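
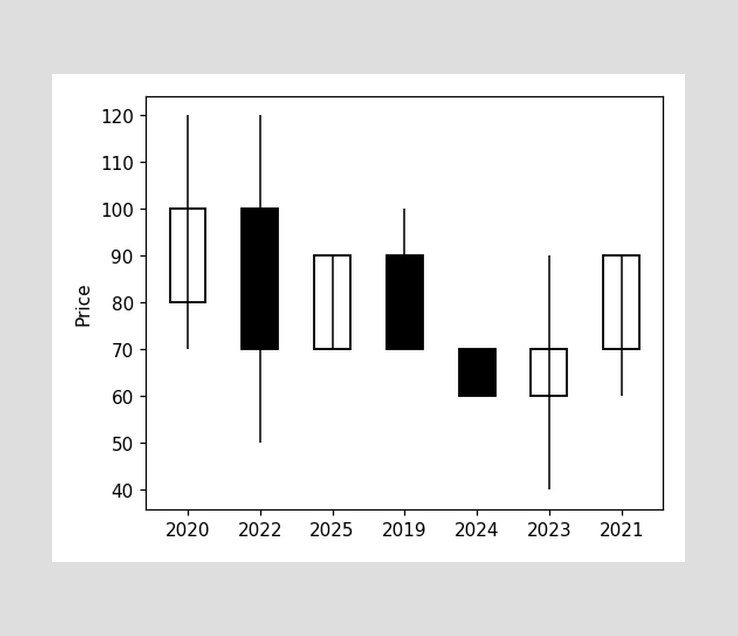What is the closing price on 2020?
The 2020 candle closes at 100.

100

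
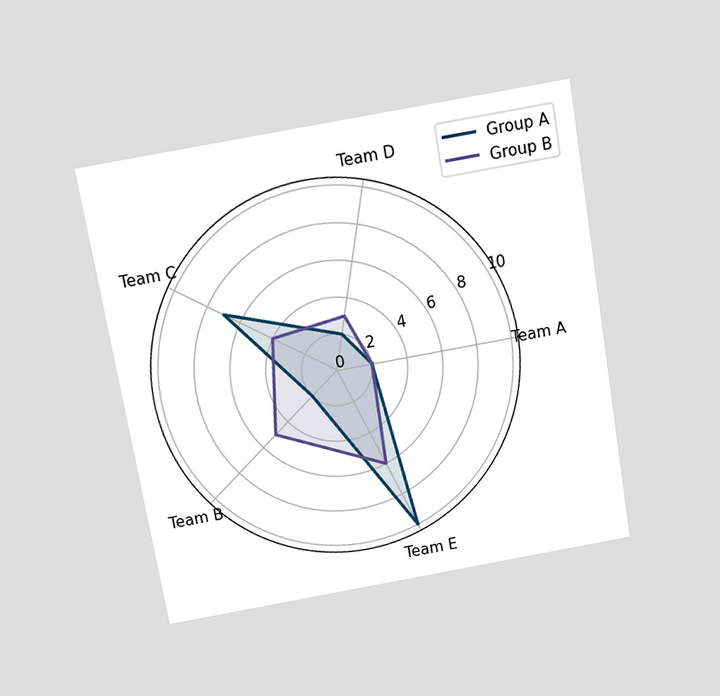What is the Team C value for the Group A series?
7

The chart is tilted about 10° counter-clockwise and viewed slightly from above. On the Team C axis, Group A reaches 7.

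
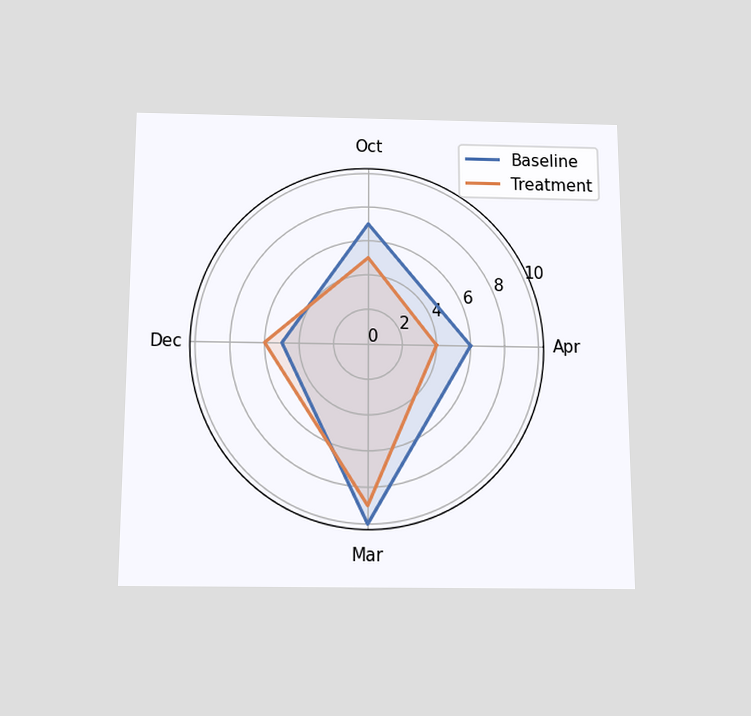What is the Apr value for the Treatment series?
4

The chart is viewed slightly from below. On the Apr axis, Treatment reaches 4.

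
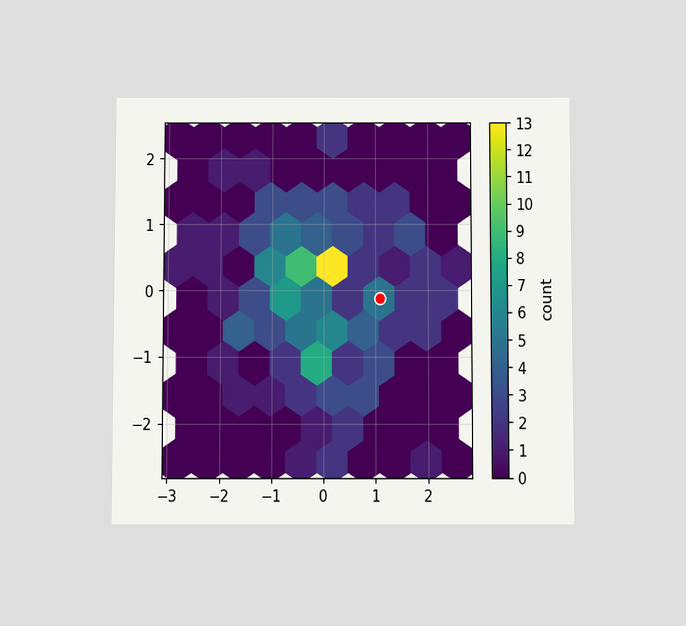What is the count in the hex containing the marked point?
5

The chart is viewed slightly from below. The marked hex reads 5 on the colorbar.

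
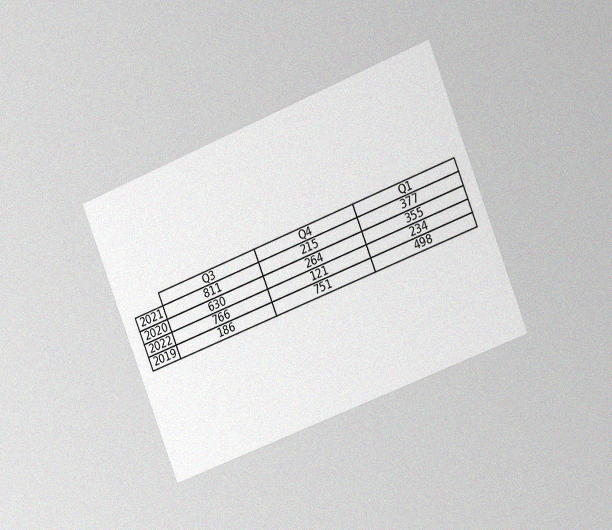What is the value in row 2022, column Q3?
766

The chart is tilted about 22° counter-clockwise and viewed slightly from the right, with some photo noise. The (2022, Q3) cell reads 766.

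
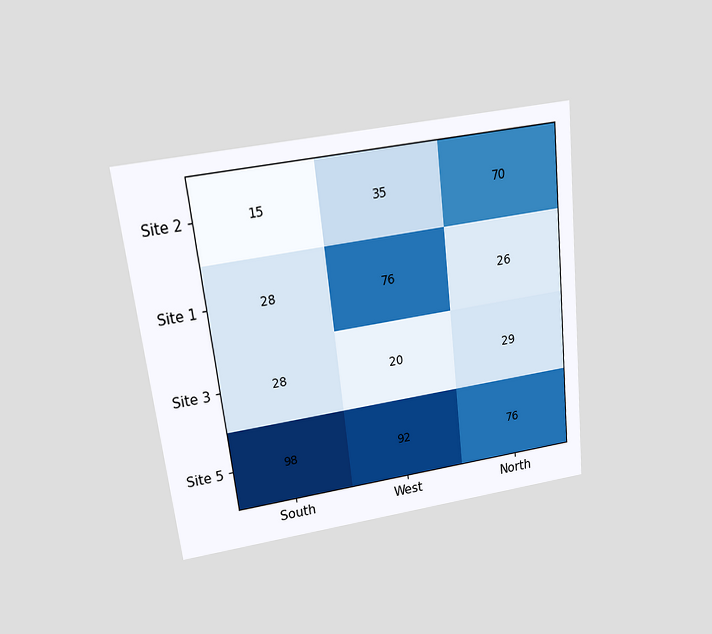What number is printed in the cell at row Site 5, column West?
92

The chart is tilted about 7° counter-clockwise and viewed slightly from above. The (Site 5, West) cell reads 92.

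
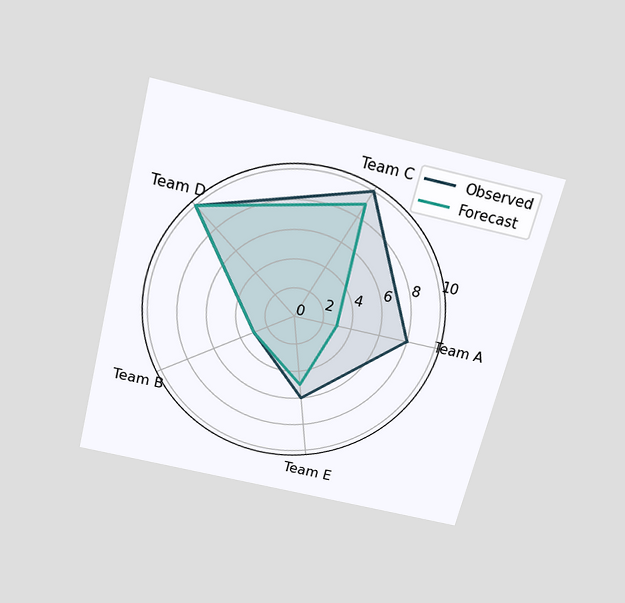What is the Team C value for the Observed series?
10

The chart is tilted about 14° clockwise and viewed slightly from above. On the Team C axis, Observed reaches 10.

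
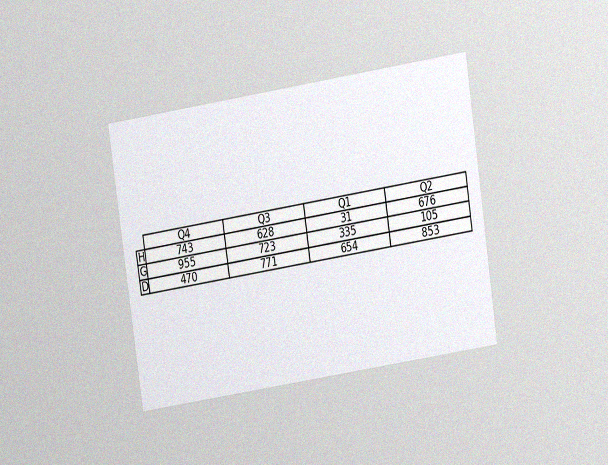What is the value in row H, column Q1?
31

The chart is tilted about 9° counter-clockwise and viewed at a slight angle, with some photo noise. The (H, Q1) cell reads 31.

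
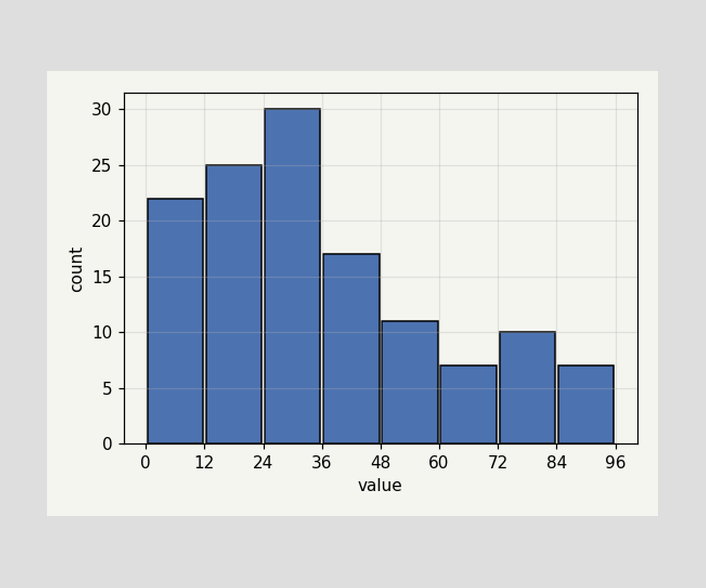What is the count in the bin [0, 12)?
The [0, 12) bin has height 22.

22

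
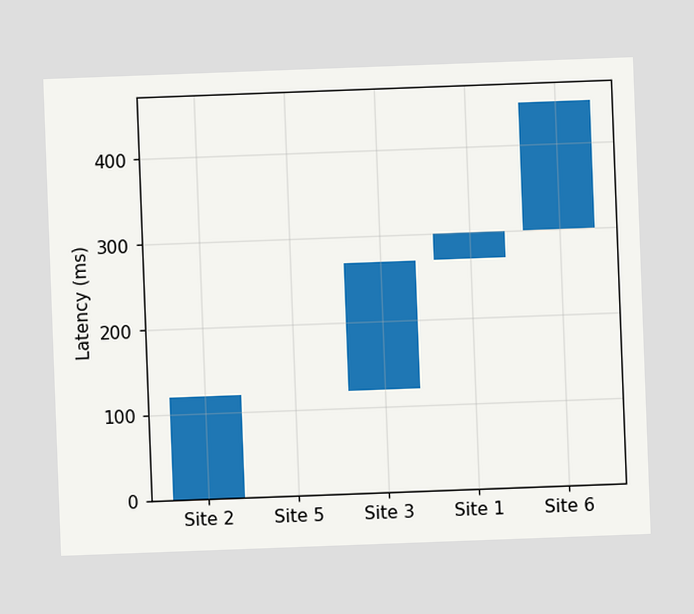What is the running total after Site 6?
The chart is tilted about 2° counter-clockwise. After Site 6 the running total reaches 450ms.

450ms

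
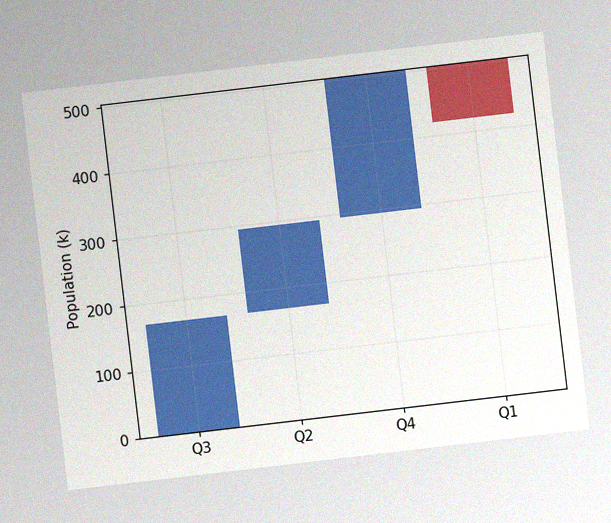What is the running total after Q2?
The chart is tilted about 7° counter-clockwise, with some photo noise. After Q2 the running total reaches 294k.

294k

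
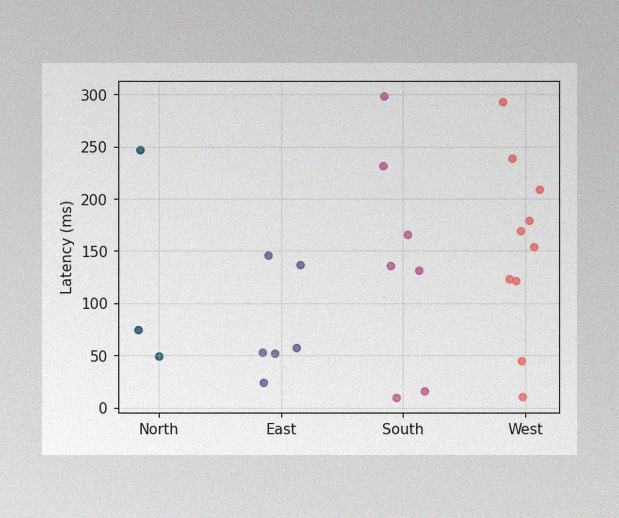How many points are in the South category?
The image has some photo noise and uneven lighting. Counting the markers in the South column gives 7.

7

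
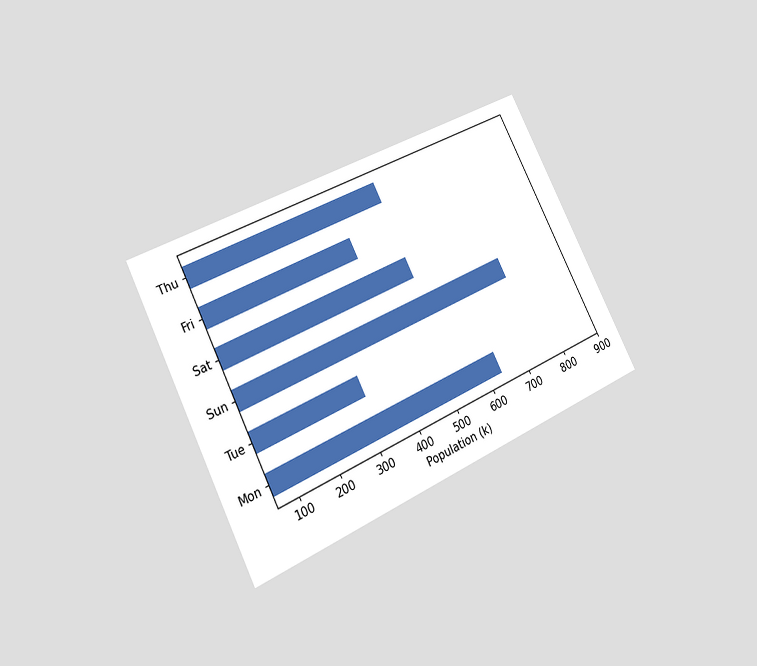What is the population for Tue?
318k

The chart is tilted about 27° counter-clockwise and viewed at a slight angle. Reading along the chart's x-axis, the Tue bar reaches 318k.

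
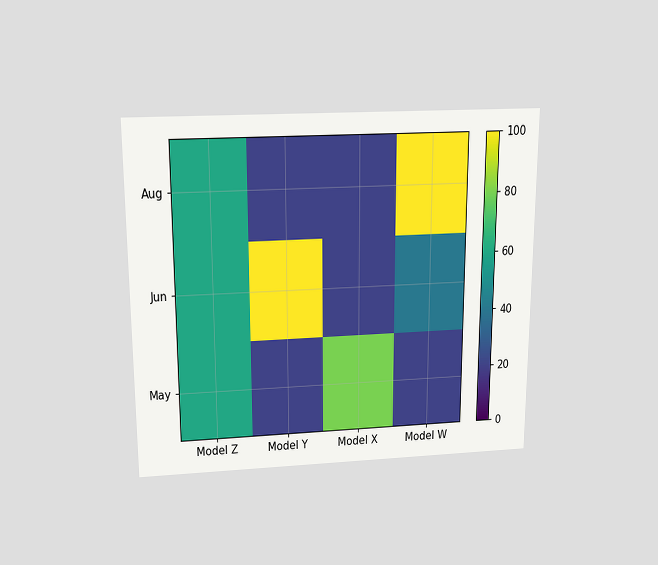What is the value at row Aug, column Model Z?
60

The chart is viewed slightly from above. Matching cell (Aug, Model Z) against the colorbar gives 60.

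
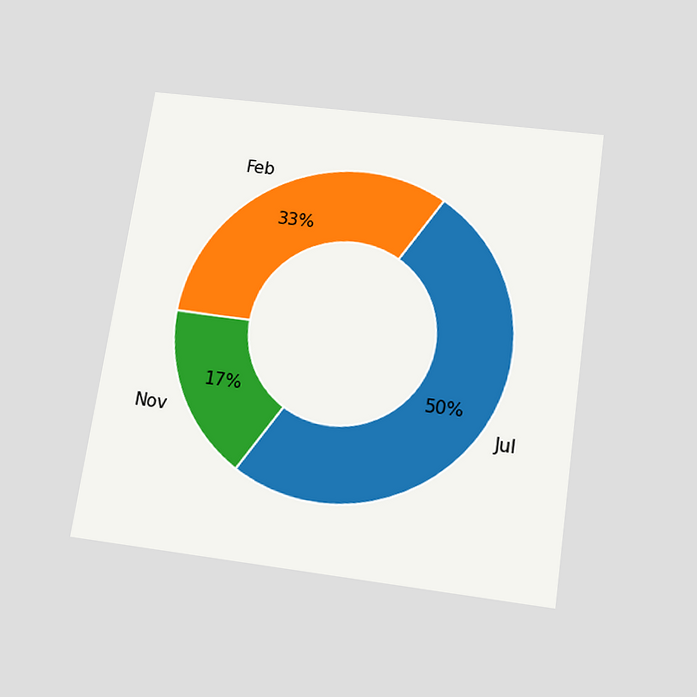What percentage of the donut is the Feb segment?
33%

The chart is tilted about 8° clockwise and viewed slightly from below. The Feb segment takes up 33% of the ring.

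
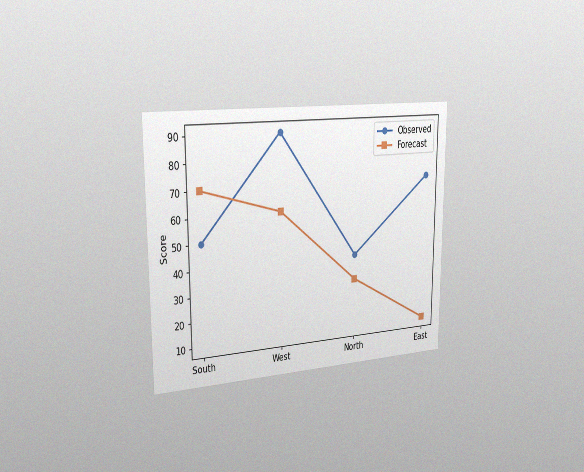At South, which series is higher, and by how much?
Forecast, by 20

The chart is viewed slightly from the left, with some photo noise. At South, Forecast sits above the other line by 20.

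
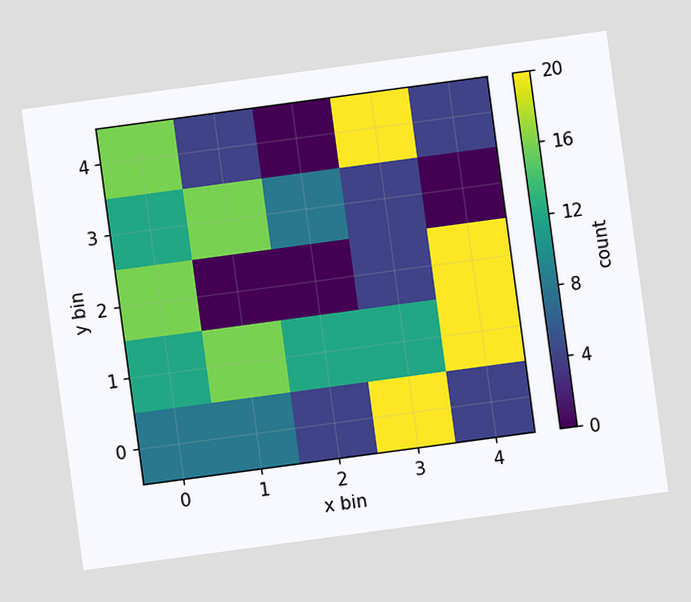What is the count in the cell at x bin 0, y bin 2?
16

The chart is tilted about 8° counter-clockwise. Matching the cell (0, 2) against the colorbar gives 16.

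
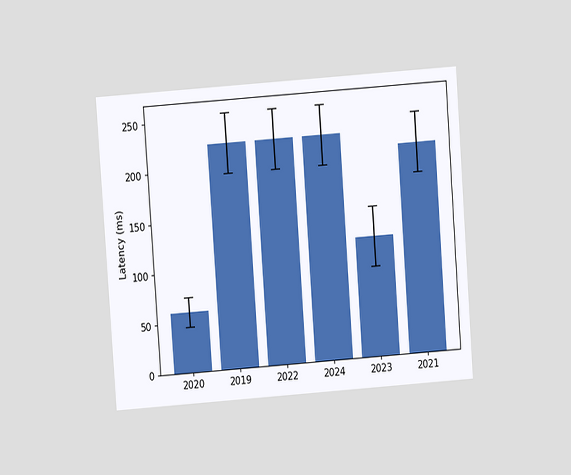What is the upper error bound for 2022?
255ms

The chart is tilted about 4° counter-clockwise and viewed at a slight angle. The 2022 bar's upper whisker reaches 255ms.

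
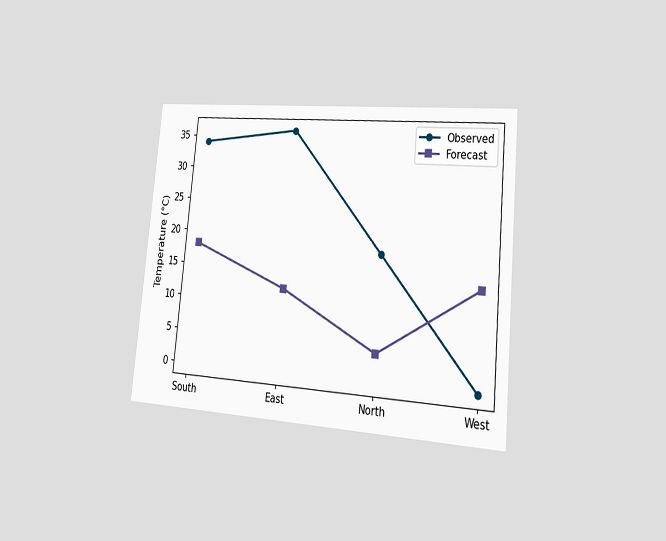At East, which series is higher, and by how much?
Observed, by 24°C

The chart is tilted about 5° clockwise and viewed slightly from the right. At East, Observed sits above the other line by 24°C.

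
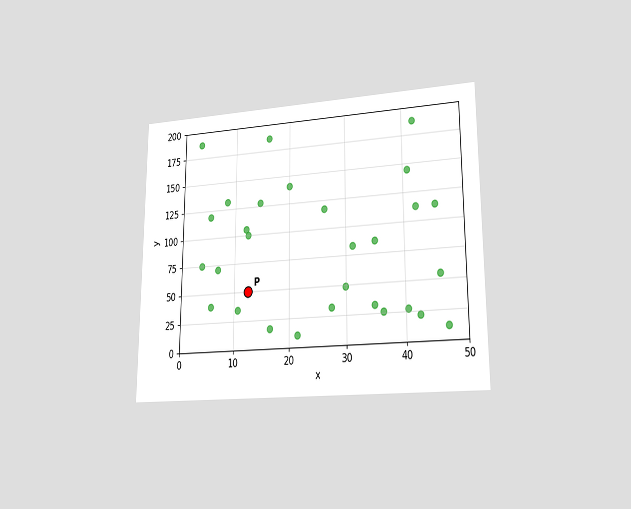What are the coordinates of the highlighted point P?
(12.5, 50)

The chart is viewed at a slight angle. Following the gridlines from P to each axis, P sits at (12.5, 50).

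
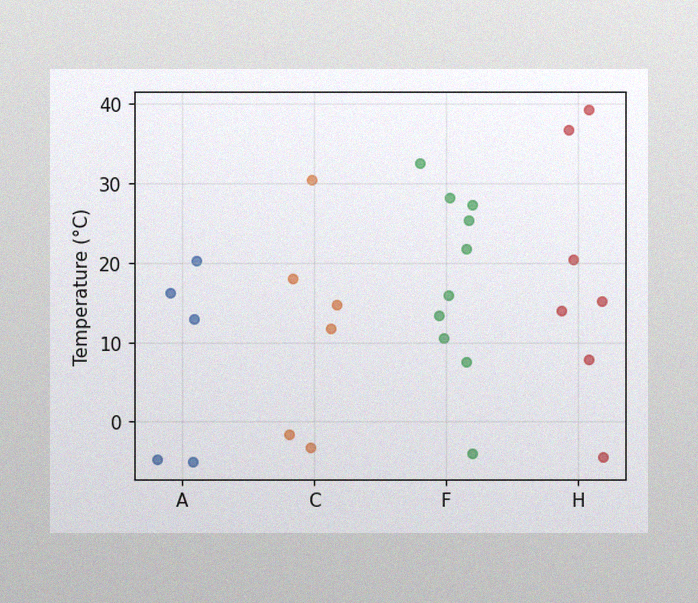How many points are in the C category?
The image has some photo noise and uneven lighting. Counting the markers in the C column gives 6.

6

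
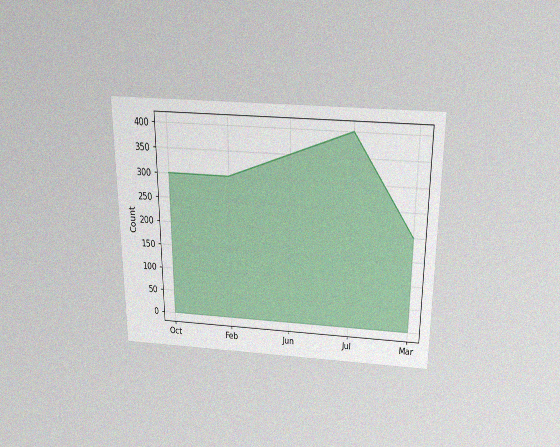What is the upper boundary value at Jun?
The chart is viewed slightly from above, with some photo noise. At Jun the upper boundary is at 350.

350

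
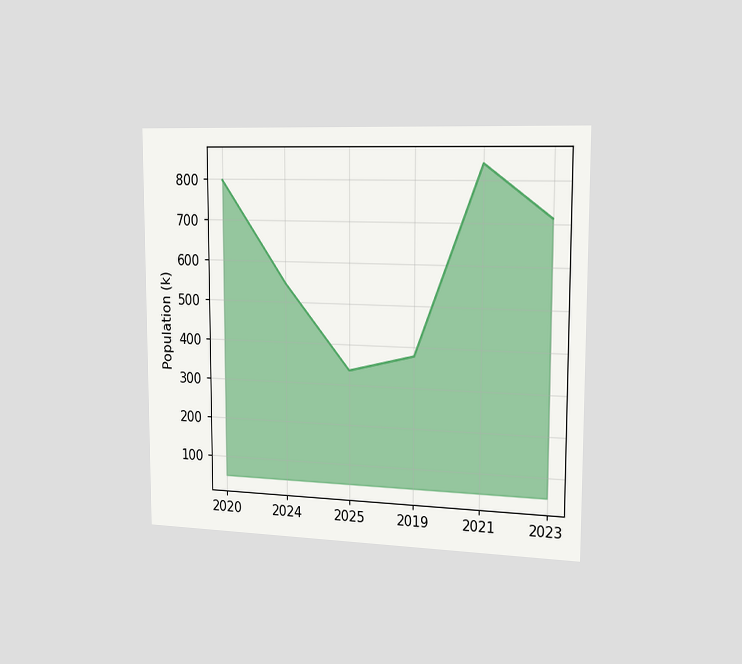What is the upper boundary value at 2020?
798k

The chart is viewed slightly from the right. At 2020 the upper boundary is at 798k.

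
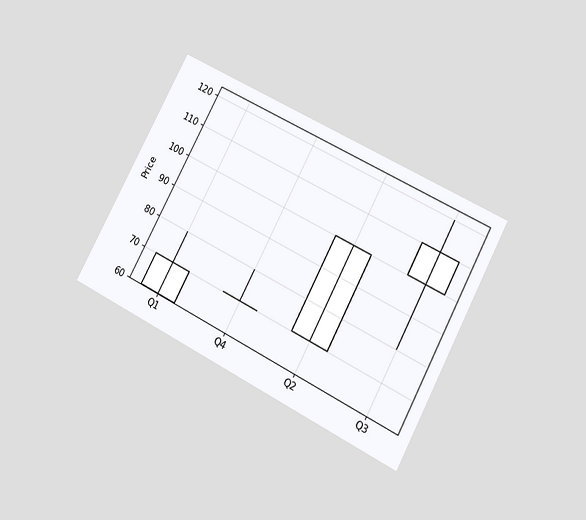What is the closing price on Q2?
100

The chart is tilted about 28° clockwise and viewed slightly from below. The Q2 candle closes at 100.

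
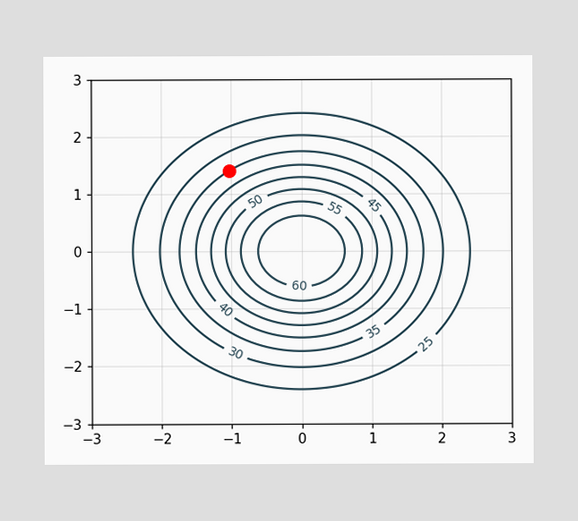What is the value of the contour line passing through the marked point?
The marked point sits on the contour labelled 35.

35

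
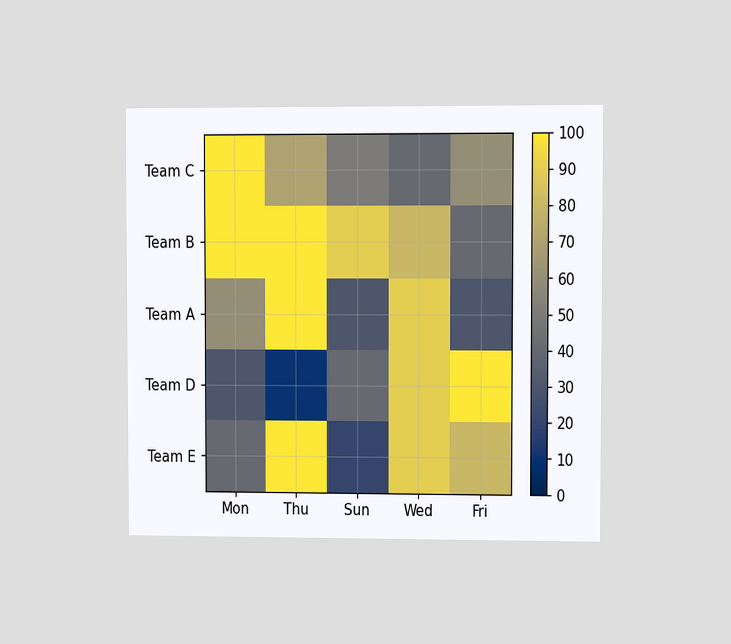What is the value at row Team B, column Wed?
80

The chart is viewed at a slight angle. Matching cell (Team B, Wed) against the colorbar gives 80.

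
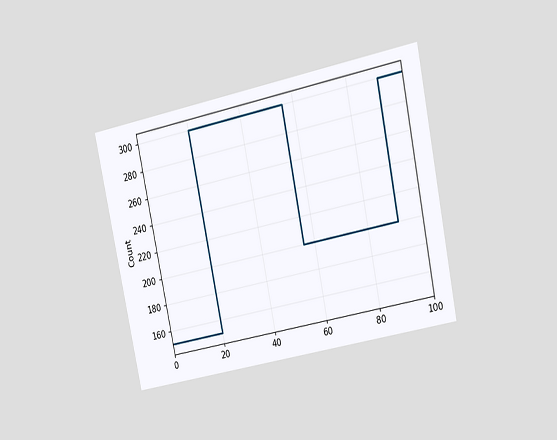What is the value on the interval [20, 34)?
The chart is tilted about 12° counter-clockwise and viewed at a slight angle. On [20, 34) the step sits at 300.

300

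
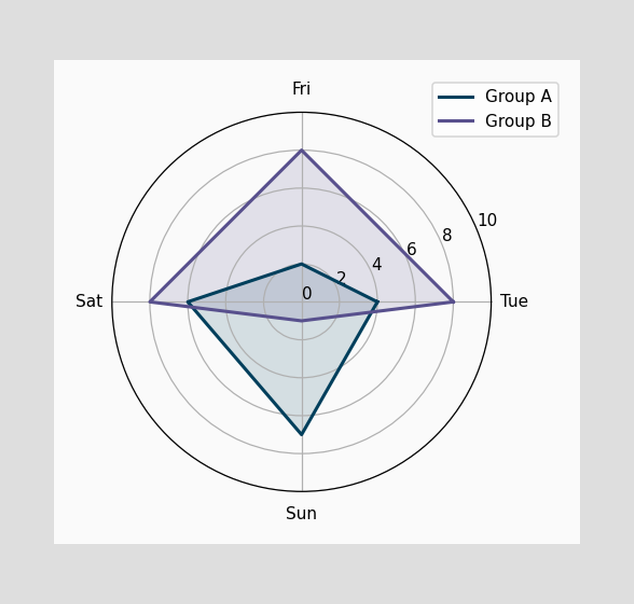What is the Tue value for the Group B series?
8

On the Tue axis, Group B reaches 8.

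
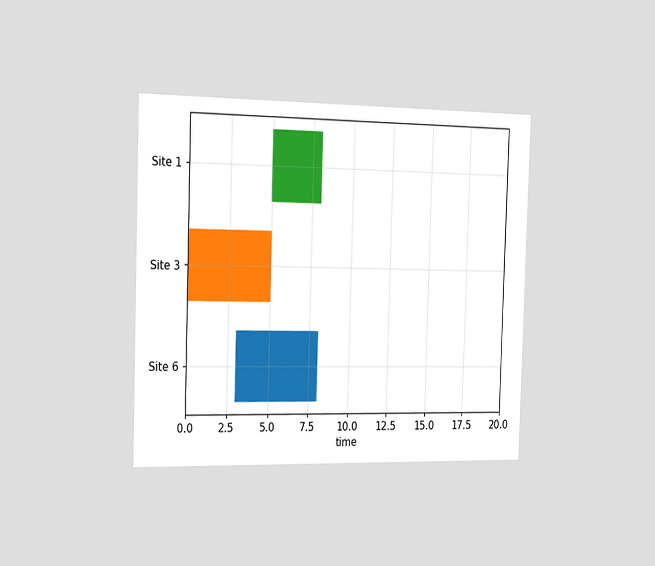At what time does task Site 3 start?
0

The chart is viewed slightly from the left. The Site 3 bar begins at t=0.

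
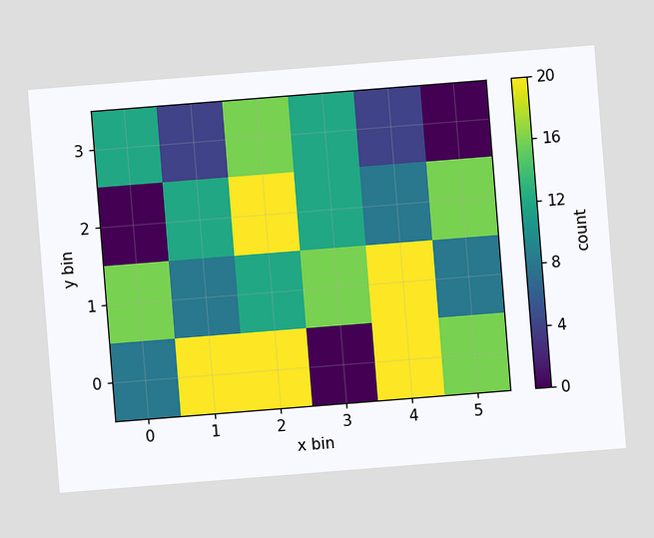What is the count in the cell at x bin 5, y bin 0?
The chart is tilted about 5° counter-clockwise. Matching the cell (5, 0) against the colorbar gives 16.

16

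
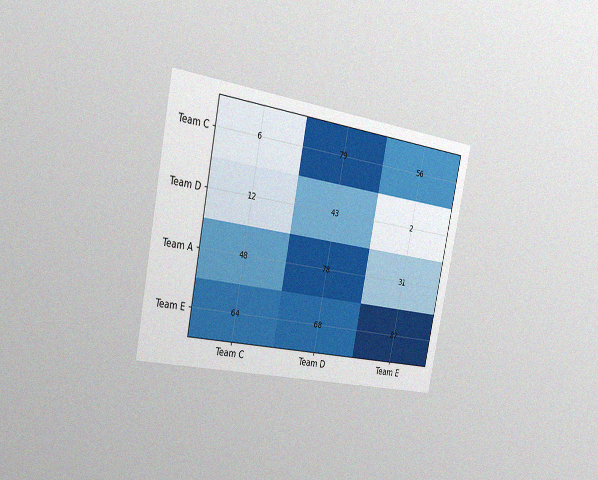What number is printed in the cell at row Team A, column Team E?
The chart is tilted about 11° clockwise and viewed slightly from the left, with some photo noise. The (Team A, Team E) cell reads 31.

31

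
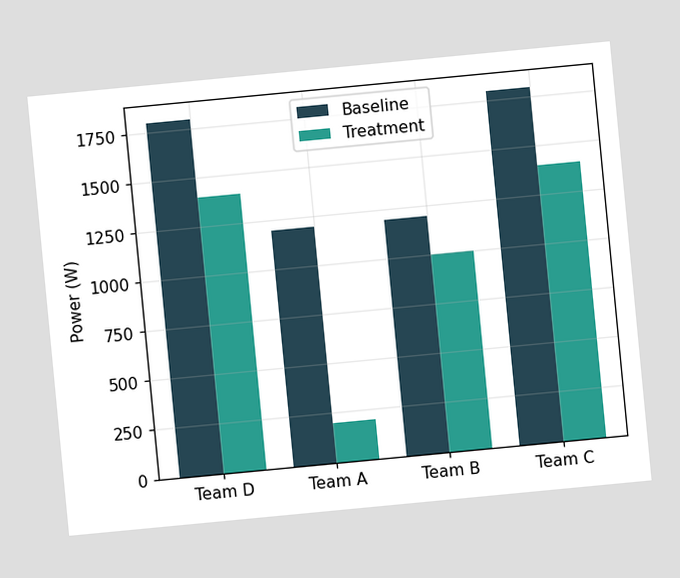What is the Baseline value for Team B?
The chart is tilted about 5° counter-clockwise. The Baseline bar at Team B reaches 1200W on the y-axis.

1200W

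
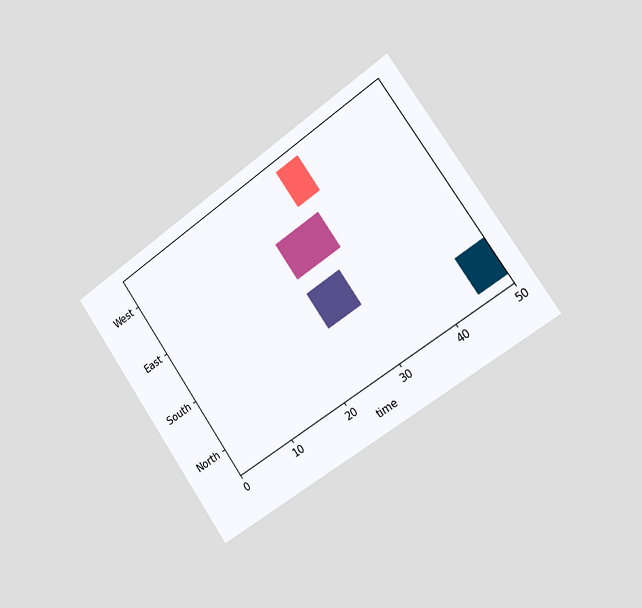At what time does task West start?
The chart is tilted about 35° counter-clockwise and viewed slightly from the right. The West bar begins at t=30.

30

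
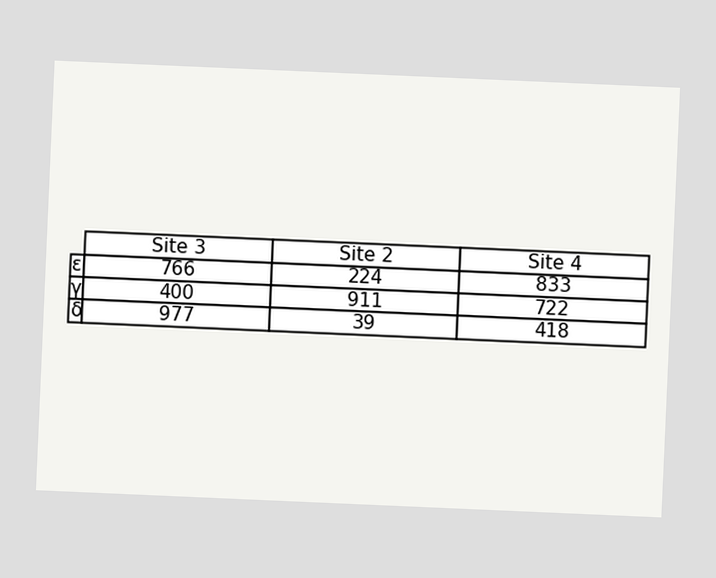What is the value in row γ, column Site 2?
911

The chart is tilted about 2° clockwise. The (γ, Site 2) cell reads 911.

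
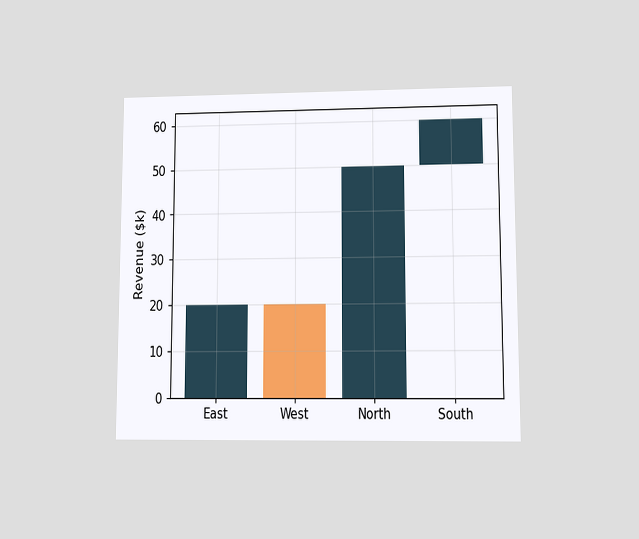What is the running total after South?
$60k

The chart is viewed at a slight angle. After South the running total reaches $60k.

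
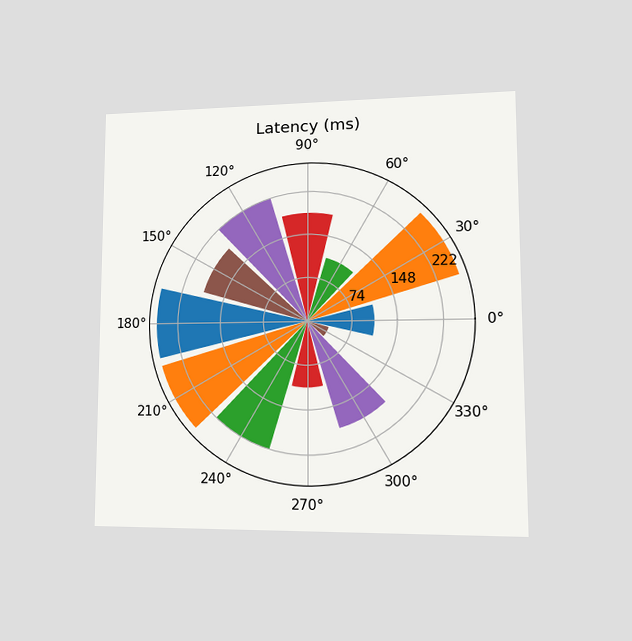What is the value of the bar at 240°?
222ms

The chart is viewed at a slight angle. The bar at 240° reaches 222ms on the radial axis.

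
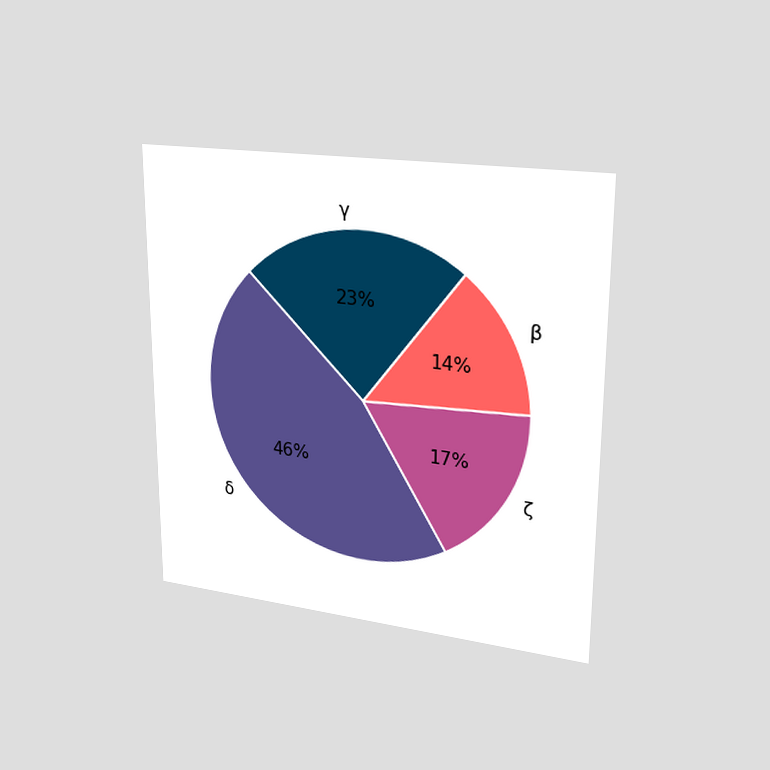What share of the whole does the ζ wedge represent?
The chart is viewed slightly from the right. The ζ slice takes up 17% of the pie.

17%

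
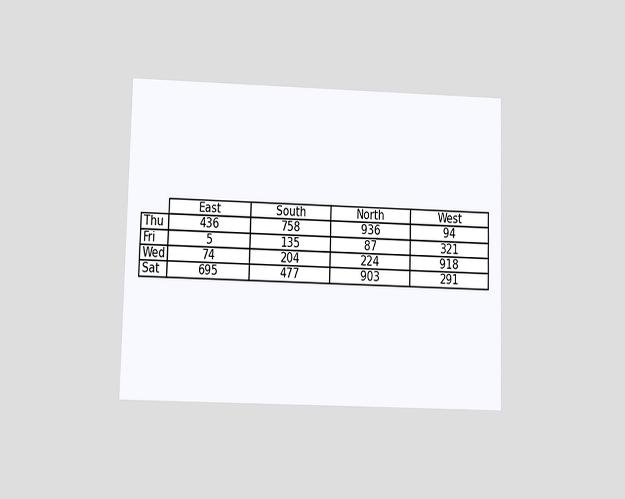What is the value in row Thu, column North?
The chart is viewed at a slight angle. The (Thu, North) cell reads 936.

936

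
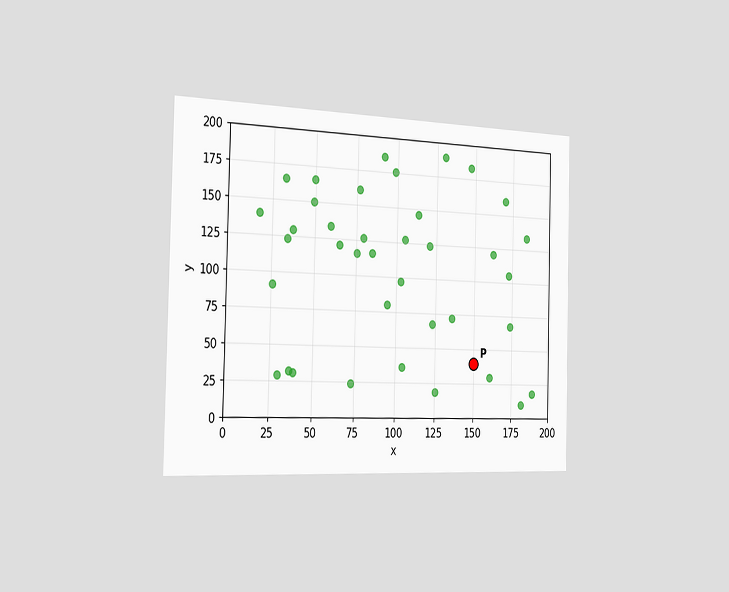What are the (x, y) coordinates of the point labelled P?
(150, 40)

The chart is viewed slightly from the left. Following the gridlines from P to each axis, P sits at (150, 40).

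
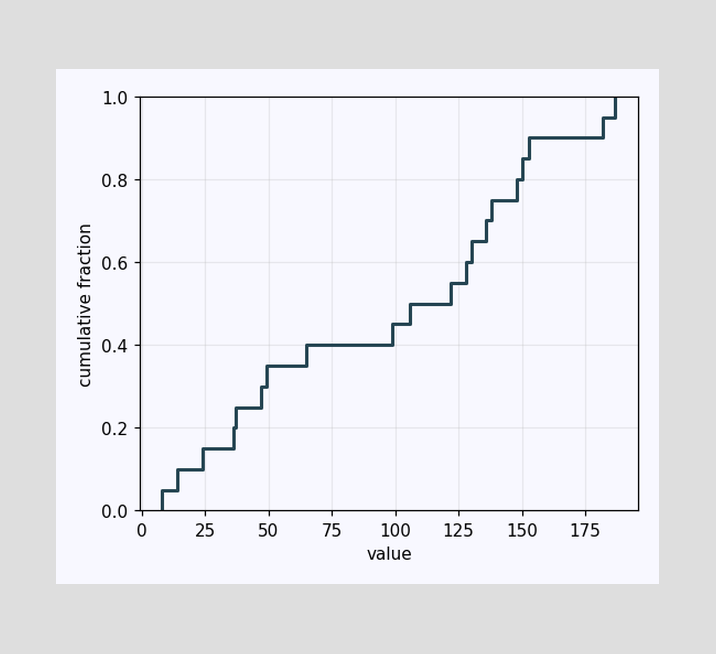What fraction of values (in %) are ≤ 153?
90%

At x=153 the ECDF step is at 90%.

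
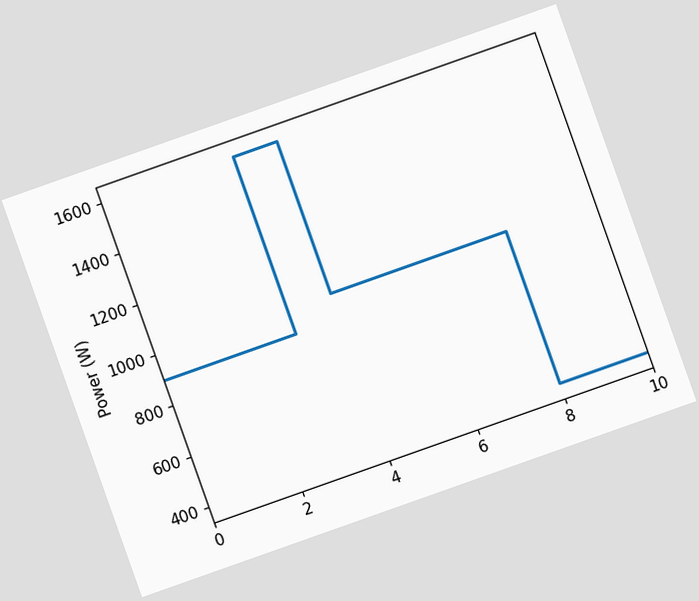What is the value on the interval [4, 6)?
The chart is tilted about 19° counter-clockwise. On [4, 6) the step sits at 1000W.

1000W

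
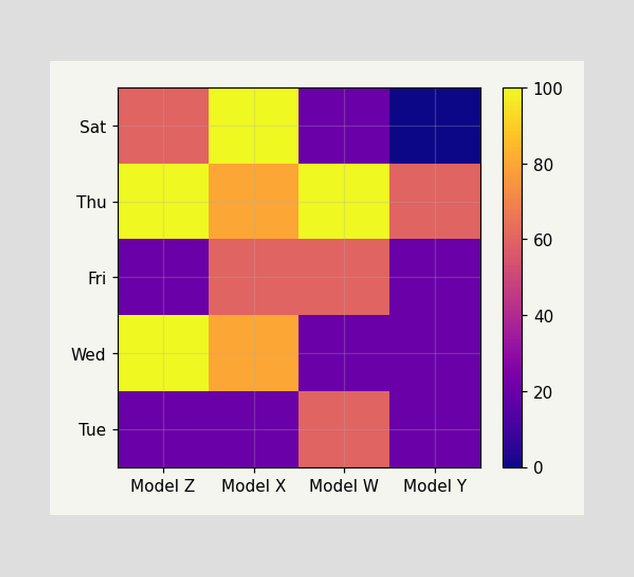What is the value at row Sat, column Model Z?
60

Matching cell (Sat, Model Z) against the colorbar gives 60.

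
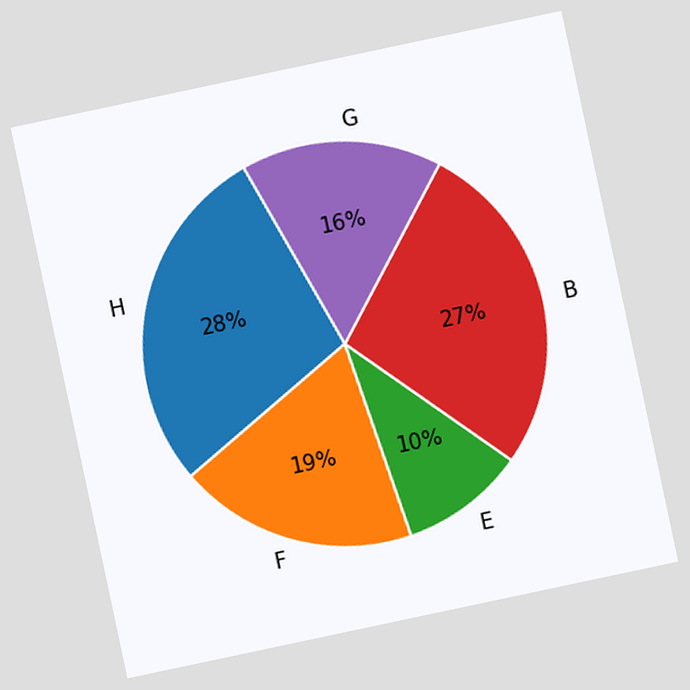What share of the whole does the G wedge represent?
16%

The chart is tilted about 12° counter-clockwise. The G slice takes up 16% of the pie.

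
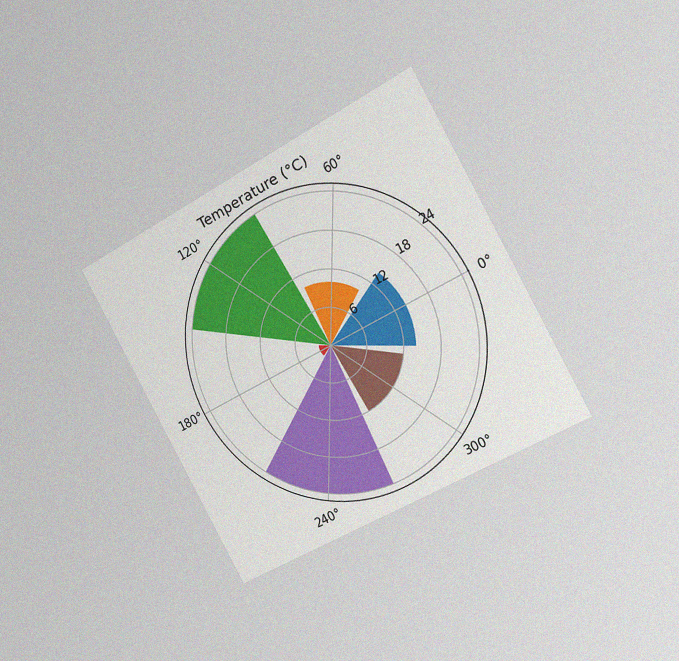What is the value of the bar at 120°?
The chart is tilted about 29° counter-clockwise and viewed slightly from the right, with some photo noise. The bar at 120° reaches 24°C on the radial axis.

24°C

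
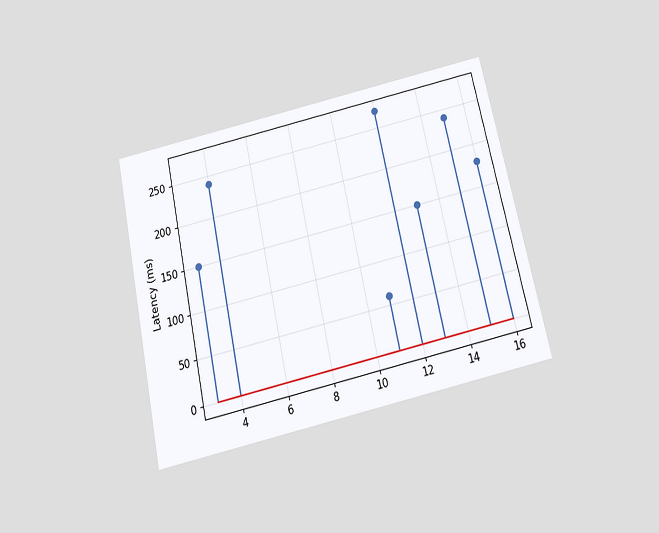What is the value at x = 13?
150ms

The chart is tilted about 12° counter-clockwise and viewed slightly from below. The stem at x=13 reaches 150ms.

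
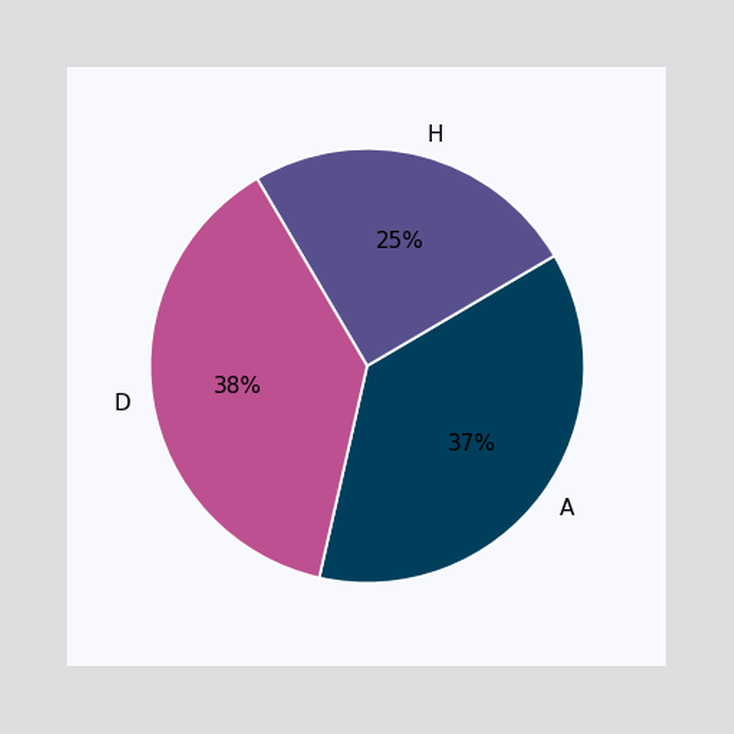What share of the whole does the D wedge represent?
38%

The D slice takes up 38% of the pie.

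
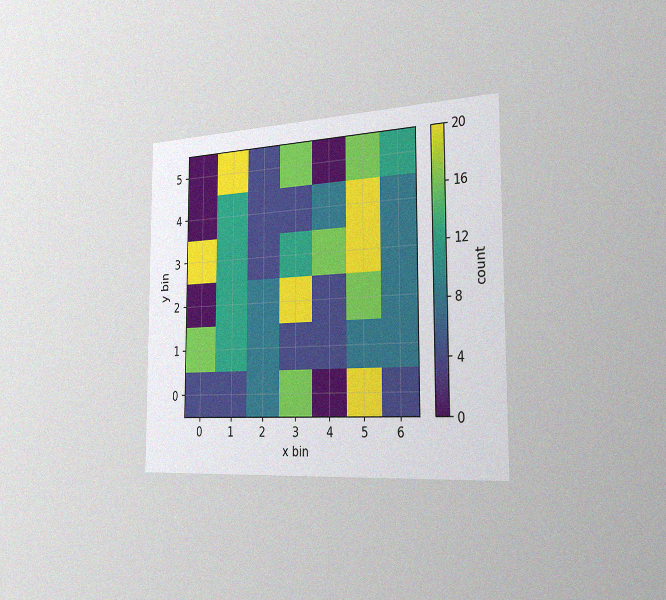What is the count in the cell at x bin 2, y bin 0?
8

The chart is viewed slightly from the right, with some photo noise. Matching the cell (2, 0) against the colorbar gives 8.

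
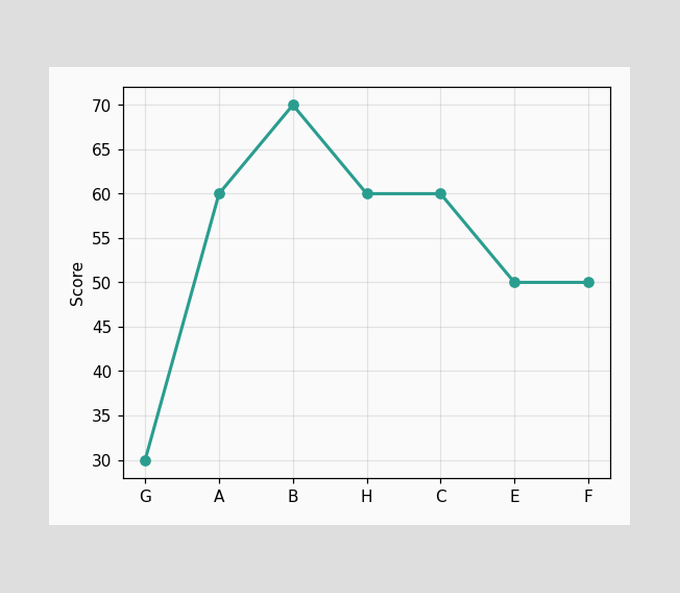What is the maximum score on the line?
The highest point is at B, and reading across to the y-axis gives 70.

70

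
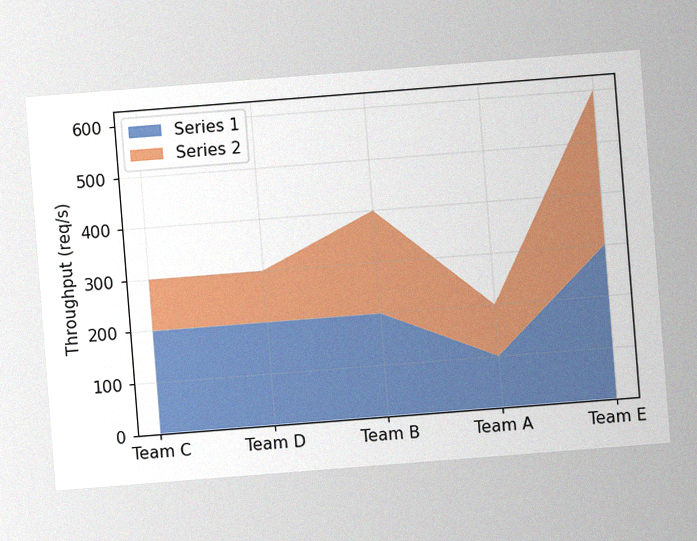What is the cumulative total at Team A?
200req/s

The chart is tilted about 4° counter-clockwise, with some photo noise. The stacked total at Team A reaches 200req/s.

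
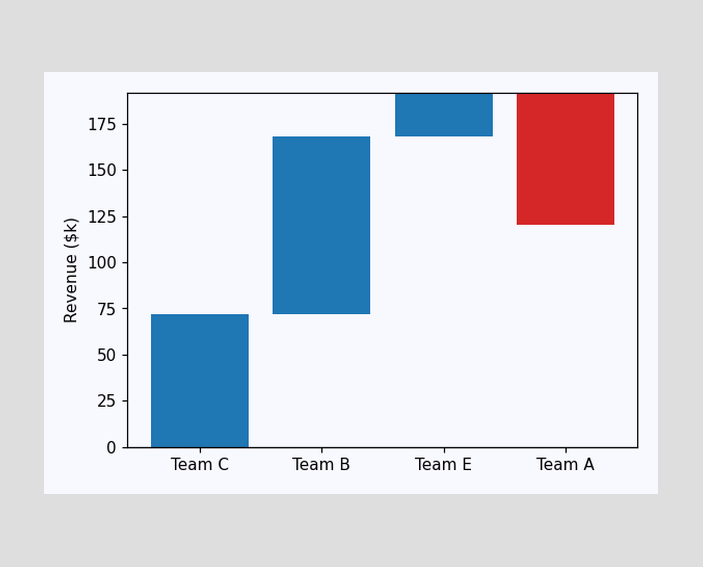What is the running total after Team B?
After Team B the running total reaches $168k.

$168k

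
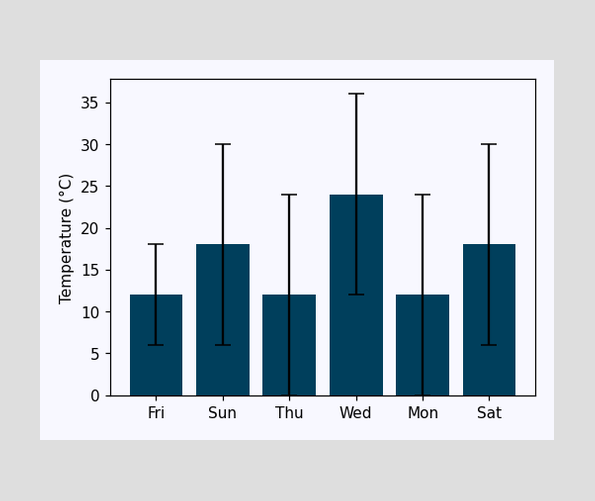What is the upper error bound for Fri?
The Fri bar's upper whisker reaches 18°C.

18°C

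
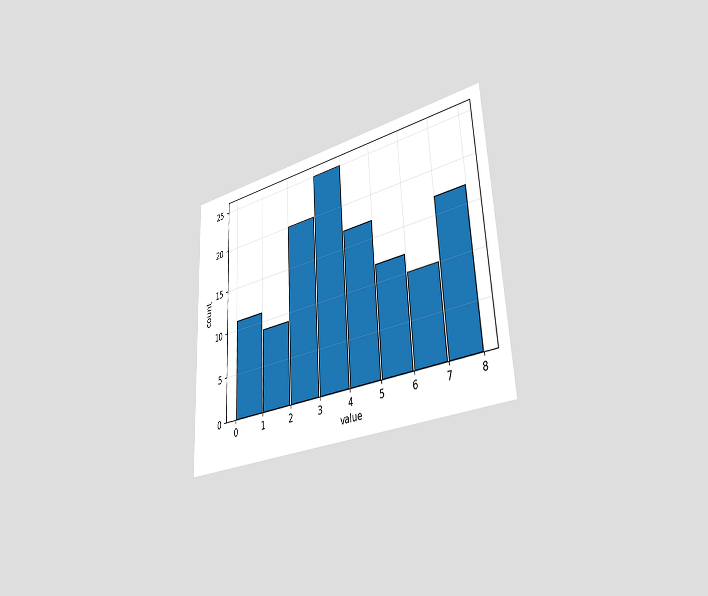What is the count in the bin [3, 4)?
The chart is tilted about 3° counter-clockwise and viewed slightly from the right. The [3, 4) bin has height 25.

25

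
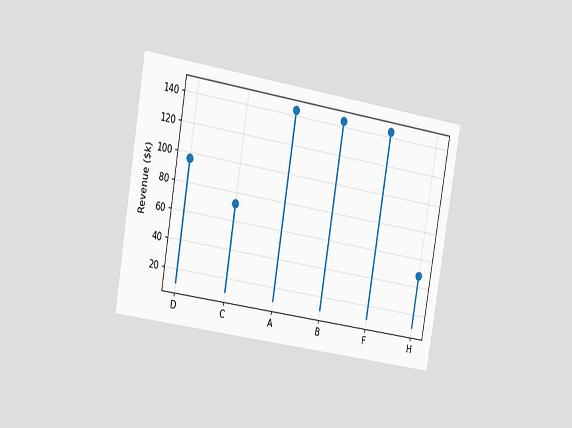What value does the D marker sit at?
The chart is tilted about 10° clockwise and viewed slightly from the left. The D marker sits at $96k.

$96k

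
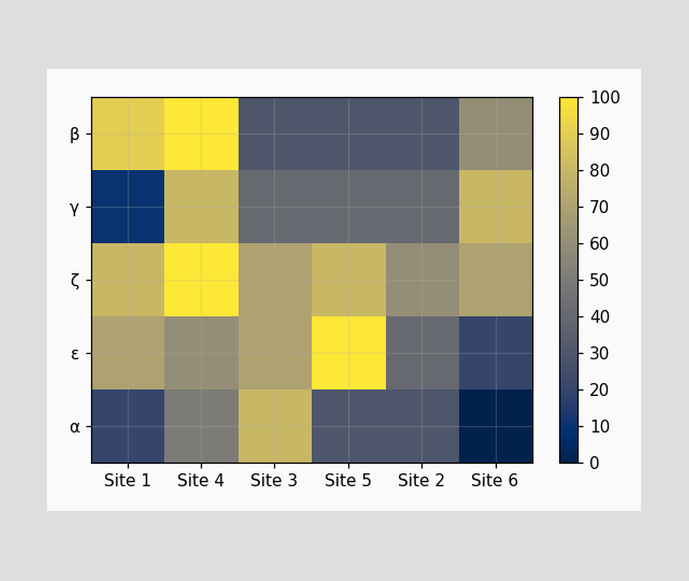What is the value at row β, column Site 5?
30

Matching cell (β, Site 5) against the colorbar gives 30.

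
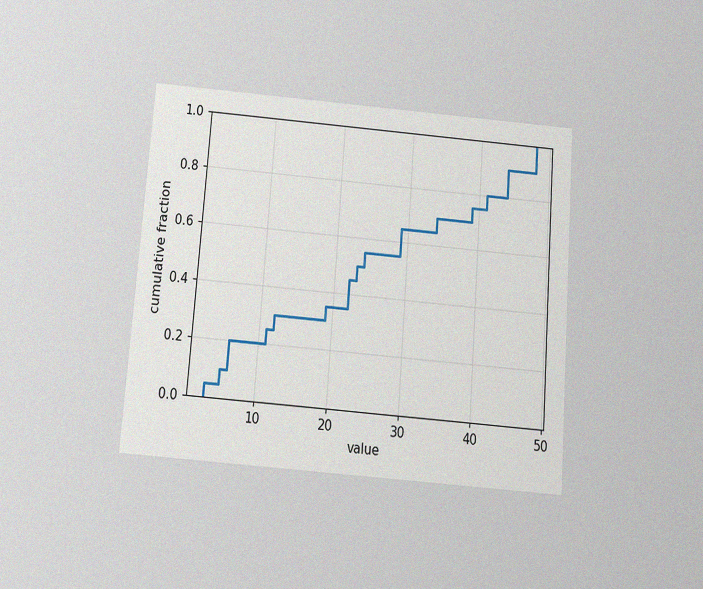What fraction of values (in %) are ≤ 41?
80%

The chart is tilted about 4° clockwise and viewed slightly from below, with some photo noise. At x=41 the ECDF step is at 80%.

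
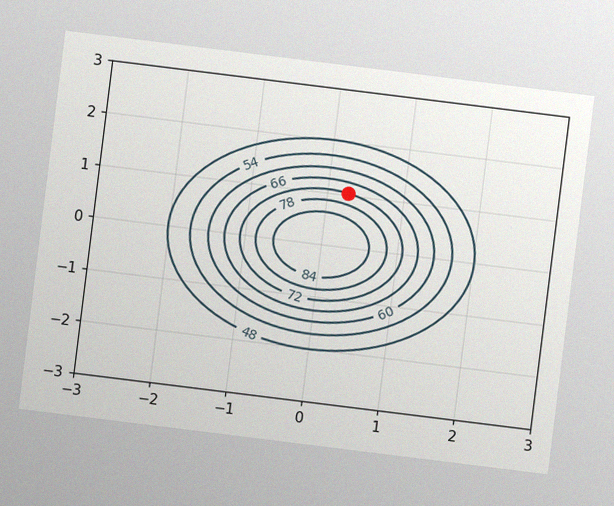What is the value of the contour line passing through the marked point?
The chart is tilted about 7° clockwise, with some photo noise. The marked point sits on the contour labelled 72.

72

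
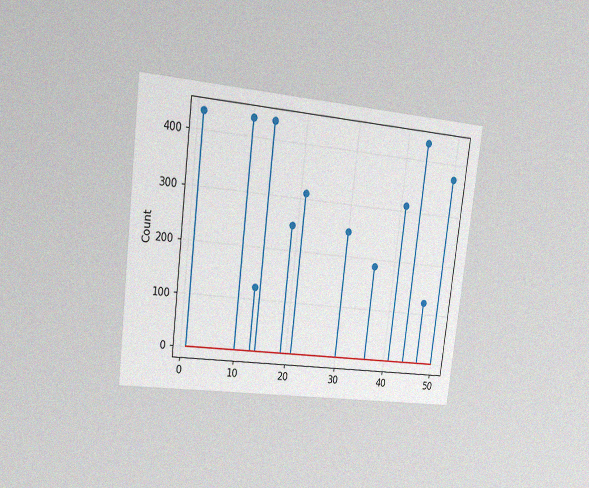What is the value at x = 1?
The chart is tilted about 7° clockwise and viewed at a slight angle, with some photo noise. The stem at x=1 reaches 434.

434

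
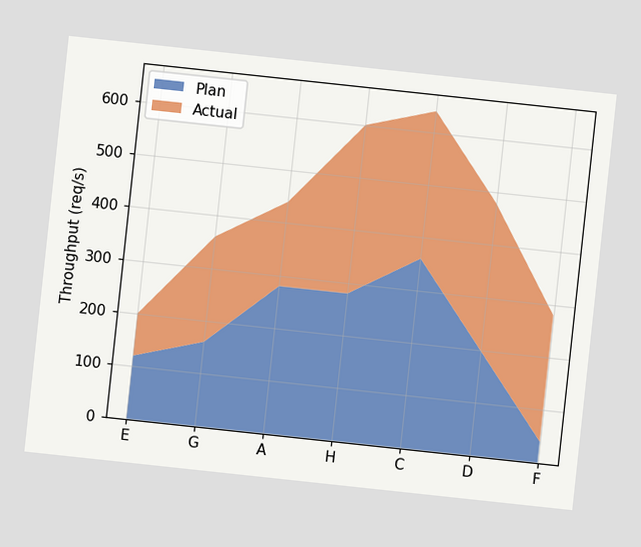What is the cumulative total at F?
280req/s

The chart is tilted about 6° clockwise. The stacked total at F reaches 280req/s.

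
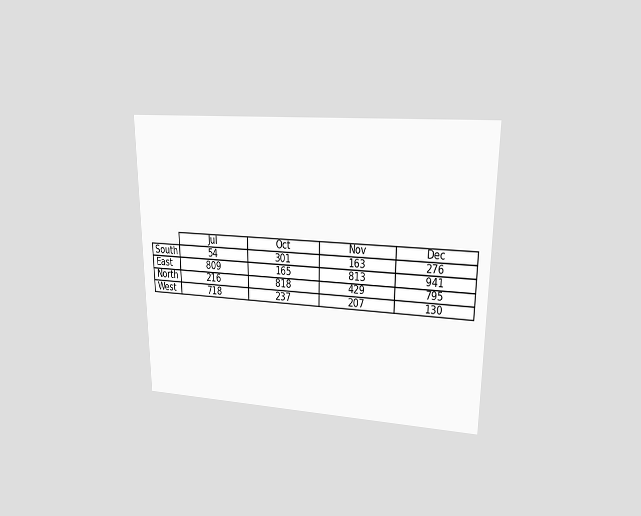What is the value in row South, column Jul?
54

The chart is viewed at a slight angle. The (South, Jul) cell reads 54.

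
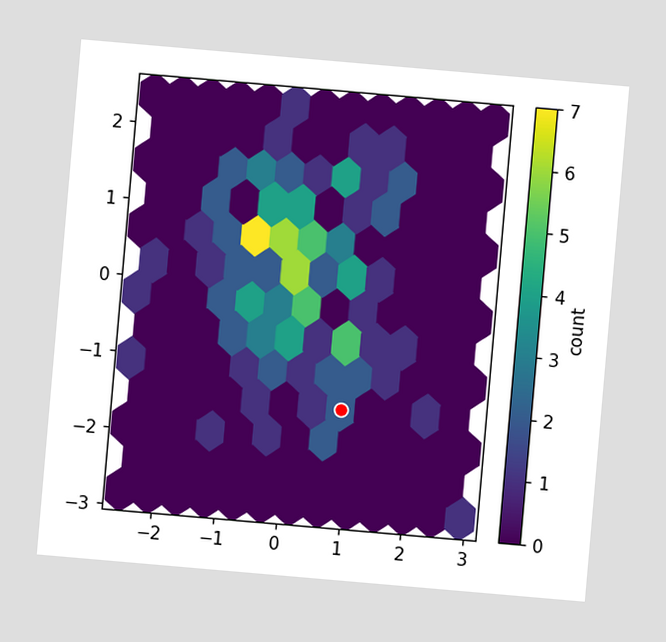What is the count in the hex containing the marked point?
The chart is tilted about 5° clockwise. The marked hex reads 2 on the colorbar.

2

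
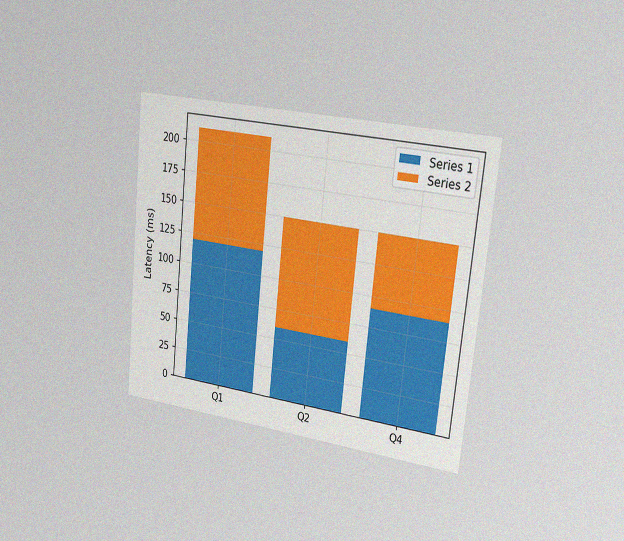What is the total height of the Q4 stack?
The chart is tilted about 6° clockwise and viewed slightly from the right, with some photo noise. The Q4 stack's top reaches 150ms on the y-axis.

150ms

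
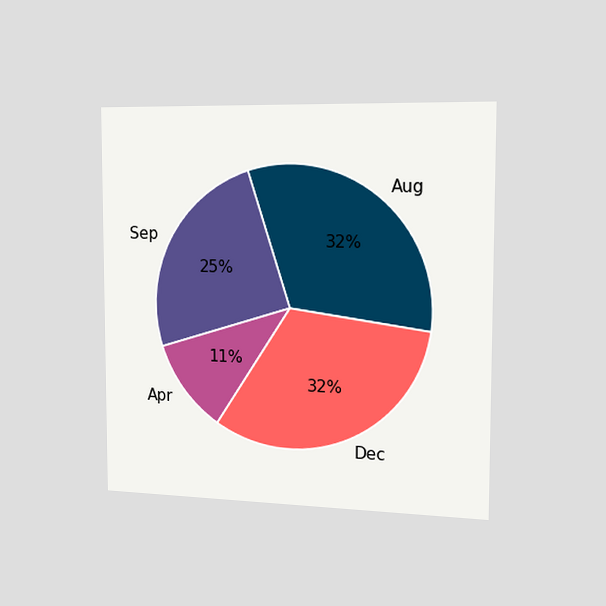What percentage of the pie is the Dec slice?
The chart is viewed slightly from the right. The Dec slice takes up 32% of the pie.

32%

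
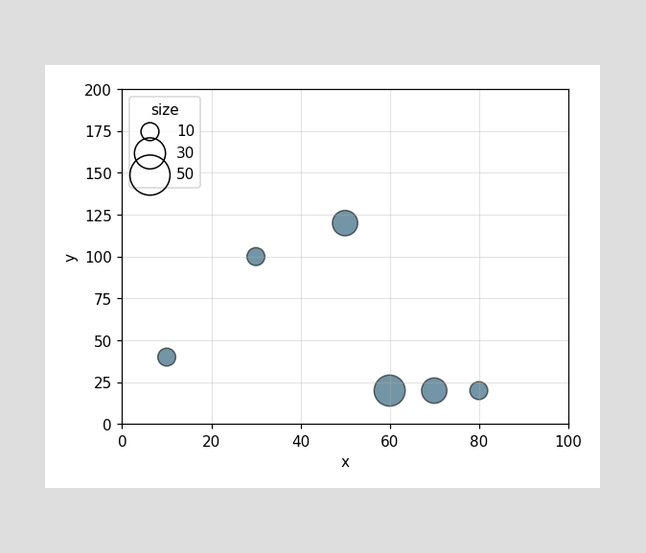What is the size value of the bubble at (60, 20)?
Matching the bubble at (60, 20) against the size legend gives 30.

30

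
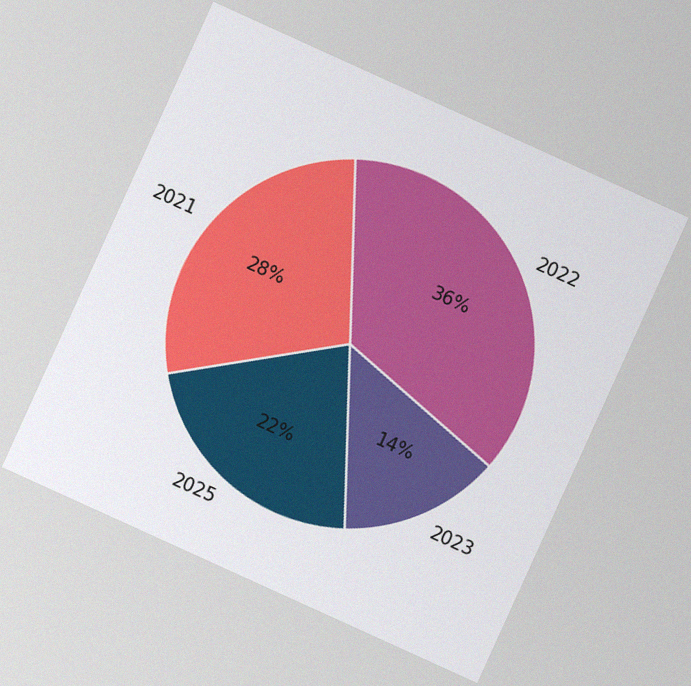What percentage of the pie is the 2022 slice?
The chart is tilted about 24° clockwise, with some photo noise. The 2022 slice takes up 36% of the pie.

36%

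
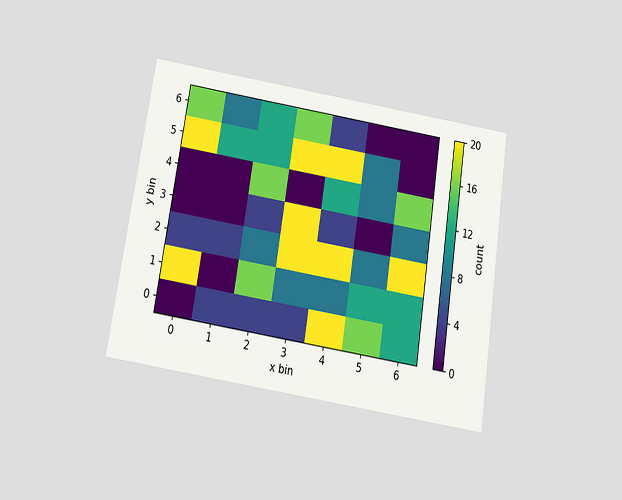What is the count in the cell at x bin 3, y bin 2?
The chart is tilted about 9° clockwise and viewed slightly from below. Matching the cell (3, 2) against the colorbar gives 20.

20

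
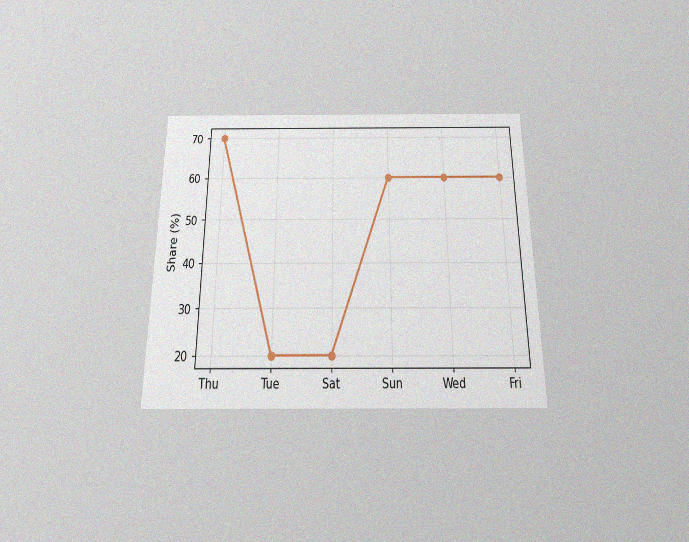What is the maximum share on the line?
70%

The chart is viewed slightly from below, with some photo noise. The highest point is at Thu, and reading across to the y-axis gives 70%.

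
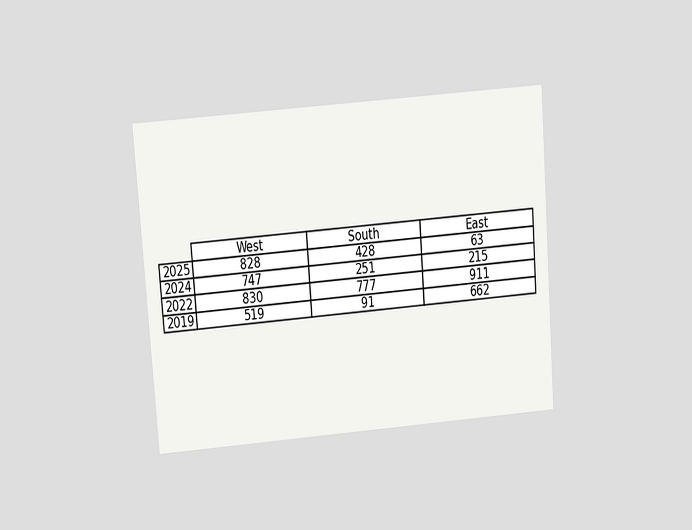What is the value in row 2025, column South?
428

The chart is tilted about 4° counter-clockwise and viewed at a slight angle. The (2025, South) cell reads 428.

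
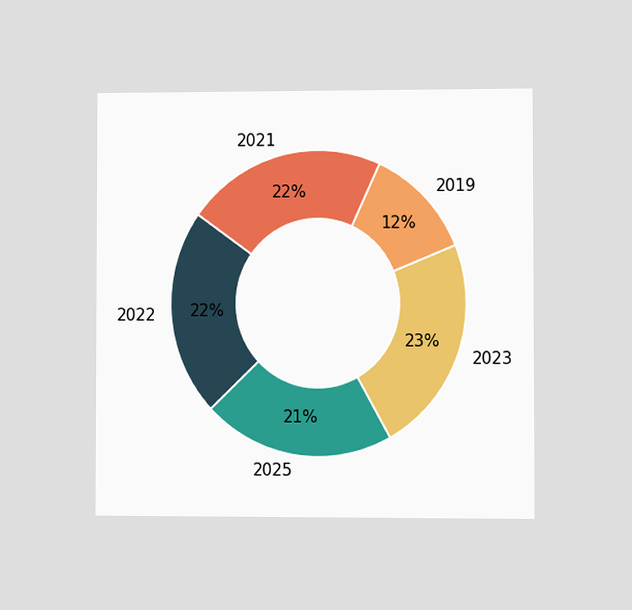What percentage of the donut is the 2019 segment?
The chart is viewed at a slight angle. The 2019 segment takes up 12% of the ring.

12%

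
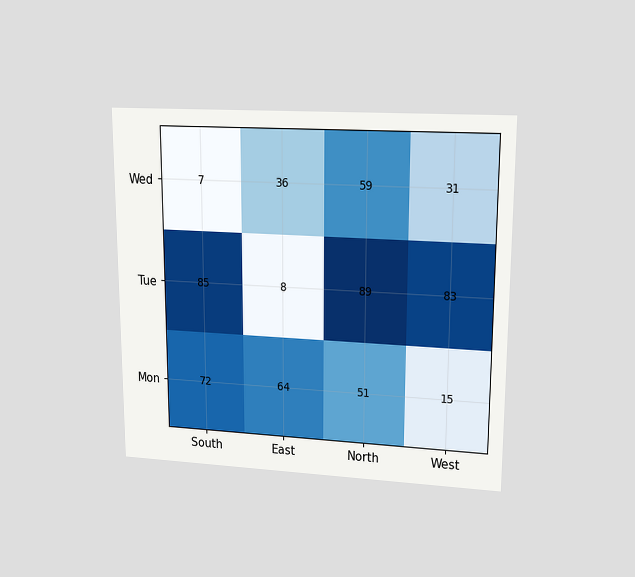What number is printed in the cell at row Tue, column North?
The chart is viewed at a slight angle. The (Tue, North) cell reads 89.

89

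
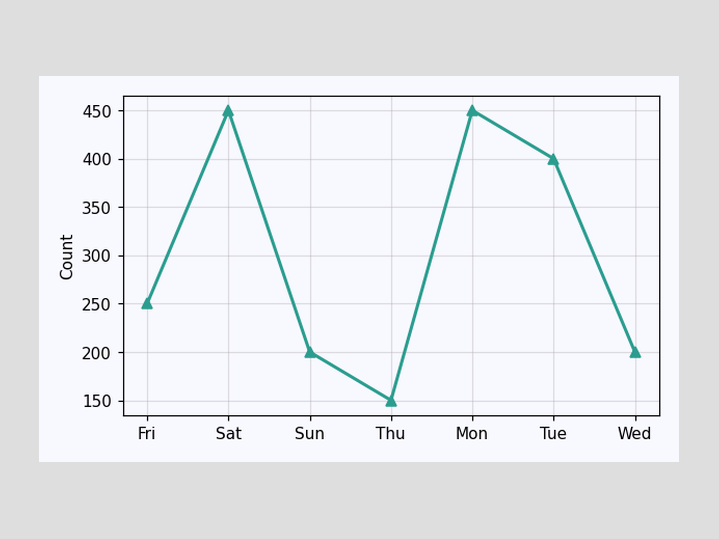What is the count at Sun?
At Sun, the line is at 200.

200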